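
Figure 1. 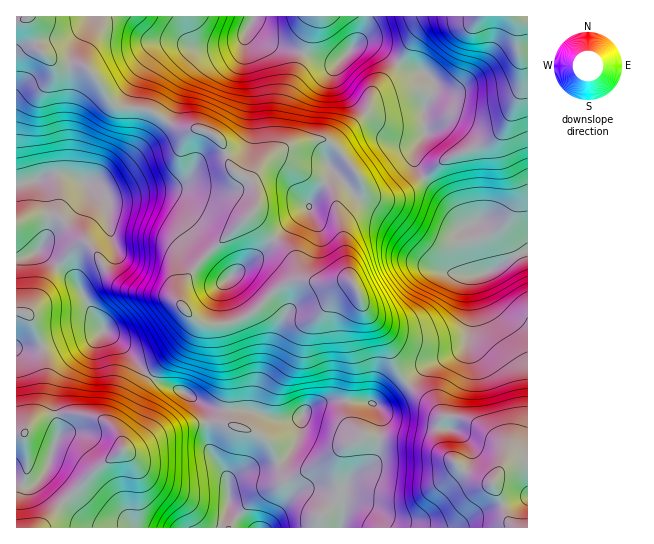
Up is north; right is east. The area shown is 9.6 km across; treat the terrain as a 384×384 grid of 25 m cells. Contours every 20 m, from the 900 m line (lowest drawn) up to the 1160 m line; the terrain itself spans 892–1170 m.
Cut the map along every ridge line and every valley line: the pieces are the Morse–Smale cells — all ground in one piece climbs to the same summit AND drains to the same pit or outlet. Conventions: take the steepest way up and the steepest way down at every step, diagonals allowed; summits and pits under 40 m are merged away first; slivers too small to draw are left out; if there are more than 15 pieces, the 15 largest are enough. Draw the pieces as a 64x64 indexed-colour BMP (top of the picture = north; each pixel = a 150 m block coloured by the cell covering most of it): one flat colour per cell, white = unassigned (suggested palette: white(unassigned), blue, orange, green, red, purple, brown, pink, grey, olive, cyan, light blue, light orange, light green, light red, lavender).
<image width="64" height="64" href="data:image/bmp;base64,Qk12CAAAAAAAAHYAAAAoAAAAQAAAAEAAAAABAAQAAAAAAAAIAAATCwAAEwsAABAAAAAAAAAA////ALR3HwAOf/8ALKAsACgn1gC9Z5QAS1aMAMJ34wB/f38AIr28AM++FwDox64AeLv/AIrfmACWmP8A1bDFALu1VVVVVVVVVVVVVVUzMzMzMzMzN3d3d3d3d3d3d3fMu7tVVVVVVVVVVVVVVTMzMzMzMzM3d3d3d3d3d3d3fMy7u7VVVVVVVVVVVVVVMzMzMzMzMzd3d3d3d3d3d3d8zLu7u1VVVVVVVVVVVVVTMzMzMzMzN3d3d3d3d3d3d3zMu7u7tVVVVVVVVVVVVVMzMzMzMzM3d3d3d3d3d3d3zMy7u7u7VVVVVVVVVVVVMzMzMzMzMzd3d3d3d3d3d3fMzLu7u7u1VVVVVVVVVVUzMzMzMzMzM3d3d3d3d3d8zMzMu7u7u7tVVVVVVVVVVTMzMzMzMzMzM3d3d3d3d8zMzMy7u7u7u7tVVVVVVVVTMzMzMzMzMzMzN3d3d3d8zMzIiLu7u7u7u7VVVVVVVTMzMzMzMzMzMzM3d3d3d8zMzMiIu7u7u7u7tVVVVVVVMzMzMzMzMzMzMzd3d3d8zMzMyIi7u7u7u7u1VVVVVVUzMzMzMzMzMzMzN3d3d3zMzMyIiNu7u7u7u5VVVVVVVTMzMzMzMzMzMzMzd3d3fMzMiIiI3bu7u7u5lVVVVVVVMzMzMzMzMzMzMzN3d3d8zIiIiIjd2ZmZmZmZVVVVVVUzMzMzMzMzMzMzN3d3d3iIiIiIiN3ZmZmZmZmVVVVVUzMzMzMzMzMzMzM3d3d3iIiIiIiI3dmZmZmZmZVVVVUzMzMzMzMzMzMzMzM3d3iIiIiIiIjd3ZmZmZmZmVVVMzMzMzMzMzMzMzMzMzN4iIiIiIiIiN3dmZmZmZmZkzMzMzMzMzMzMzMzMzMzMziIiIiIiIiI3d2ZmZmZmZkjMzMzMzMzMzMzMzMzMzMzRIiIiIiIiIjd3ZmZmZmZkiIzMzMzMzMzMzMzMzMzMzRERIiIiIiIiN3ZmZmZmZkiIiMzMzMzMzMzMzMzMzMzNERERIiIiIiI3dmZmZmZmSIiIjMzMzMzMzMzMzMzMzM0RERERIiIiIjd2ZmZmZkiIiIiIzMzMzMzMzMzMzMzM0REREREiIiIiN3ZmZmZkiIiIiIiMzMzMzMzMzMzMzMzRERERERIiIiI3ZmZmZmSIiIiIiIzETMzMzMzMzMzMzREREREREiIiIjdmZmZmSIiIiIiIhERERMzMzMzMzMzRERERERESIiIiJmZmZmSIiIiIiIhERERETMzMzMzMzNERERERERIiIiImZmZmZIiIiIiIhEREREREzMzMzMzNEREREREREiIiIiZmZmZIiIiIiIiIRERERERMzMzMzM0RERERERESIiIiJmZmZkiIiIiIiIhERERERERMzMzM0RERERERERIiIiImZmZkiIiIiIiIiIRERERERERERERREREREREREiIiIiZmZkiIiIiIiIiIhERERERERERERRERERERERESqqIiJmZIiIiIiIiIiIiIRERERERERERFERERERERERKqqqIIiIiIiIiIiIiIiIiEREREREREREURERERERERKqqqqgiIiIiIiIiIiIiIiIhERERERERERREREREREREqqqqqiIiIiIiIiIiIiIiIiIRERERERERFERERERERESqqqqqIiIiIiIiIiIiIiIiIiEREREREREURERERERERKqqqqoiIiIiIiIiIiIiIiIiIhEREREREURERERERERKqqqqqiIiIiIiIiIiIiIiIiIiIhERERERREREREREREqqqqqqIiIiIiIiIiIiIiIiIiIiERERERFEREREREREqqqqqqoiIiIiIiIiIiIiIiIiIiIREREREUREQRREREqqqqqqqiIiIiIiIiIiIiIiIiIiIhERERERFEQRERREqqqqqqqqIiIiIiIiIiIiIiIiIiIhERERERERQRERERqqqqqqqqoiIiIiIiIiIiIiIiIiIRERERERERERERERZqqqqqqqqiIiIiIiIiIiIiIiIiIhERERERERERERERFmaqqqqqqqIiIiIiIiIiIiIiIiIhEREREREREREREREWZmaqqqqqoiIiIiIiIiIiIiIiIiERERERERERERERERZmZmaqqqqiIiIiIiIiIiIiIiIiEREREREREREREREREWZmZmaqqqIiIiIiIiIiIiIiIiERERERERERERERERERZmZmZmaqoiIiIiIiIiIiIiERERERERERERERERERERFmZmZmZqqiIiIiIiIiIiIhEREREREREREREREREREREWZmZmZmaqIiIiIiIiIhERERERERERERERERERERERERZmZmZmZqoiIiIiIiIREREREREREREREREREREREREREWZmZmZmaiIiIiIiIRERERERERERERERERERERERERERZmZmZmZqIiIiIiIRERERERERERERERERERERERERERFmZmZmZmoiIiIiIhEREREREREREREREREREREREREREWZmZmZmaiIiIiIhERERERERERERERERERERERERERZmZmZmZmZqIiIhEREREREREREREREREREREREREREWZmZmZmZmZmoiIREREREREREREREREREREREREREREWZmZmZmZmZmaiIhERERERERERERERERERERERERERFmZmZmZmZmZmZqIhERERERERERERERERERERERERERFmZmZmZmZmZmZmoiERERERERERERERERERERERERERERZmZmZmZmZmZmaiIRERERERERERERERERERERERERERFmZmZmZmZmZmag"/>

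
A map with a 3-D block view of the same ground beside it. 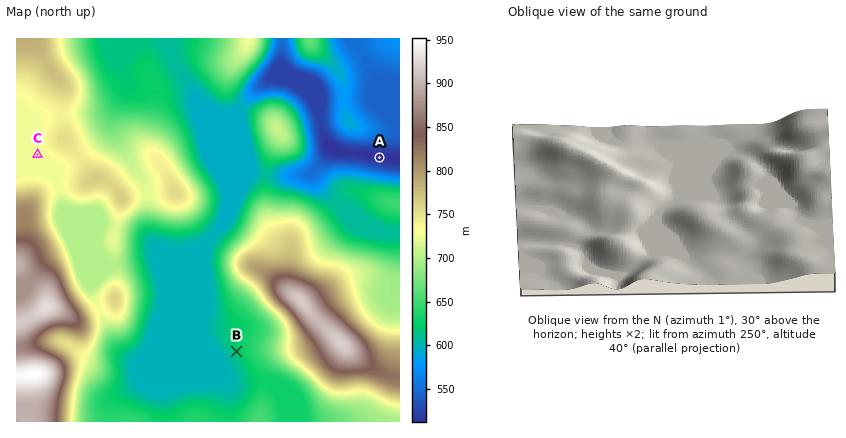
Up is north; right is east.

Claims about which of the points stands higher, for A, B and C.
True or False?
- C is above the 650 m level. True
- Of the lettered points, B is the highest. False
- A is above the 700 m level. False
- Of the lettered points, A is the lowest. True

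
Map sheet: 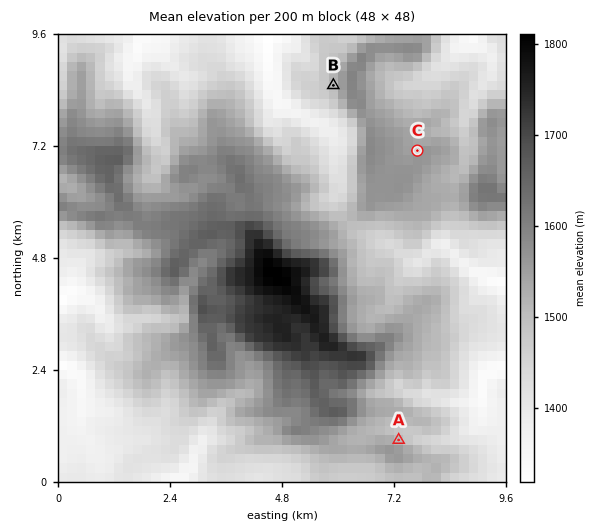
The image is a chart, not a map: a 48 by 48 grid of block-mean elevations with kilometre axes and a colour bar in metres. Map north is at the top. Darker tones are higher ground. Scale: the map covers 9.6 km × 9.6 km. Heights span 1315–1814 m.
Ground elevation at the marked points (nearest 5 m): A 1505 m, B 1505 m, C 1555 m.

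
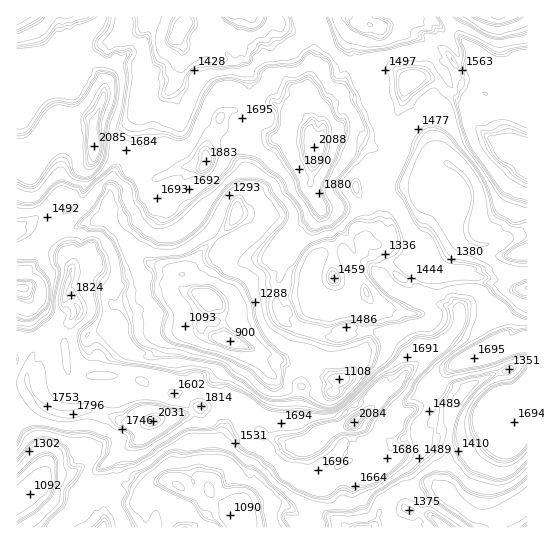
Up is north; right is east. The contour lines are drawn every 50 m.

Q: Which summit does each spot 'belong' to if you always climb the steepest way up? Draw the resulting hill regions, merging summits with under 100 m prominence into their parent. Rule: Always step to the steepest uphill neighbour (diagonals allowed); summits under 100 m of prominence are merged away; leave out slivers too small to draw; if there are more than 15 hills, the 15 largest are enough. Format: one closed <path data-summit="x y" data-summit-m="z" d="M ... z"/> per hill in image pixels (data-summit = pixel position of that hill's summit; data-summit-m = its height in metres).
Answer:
<path data-summit="314 147" data-summit-m="2088" d="M366 16l-125 1-4 22 6 10 4 21 2 4 0 15-2 6 1 43-4 11 1 42-8 12 0 10-4 8-33 32-5 10-12 11 8 17 20 7-15 16 0 19 6 4 24 2 32 12 5 6 0 9 14 16 5 5 17 6 34 0 4-12 9-4 6-6 5-8 3-10 8-11-3-24 4-17 12-1 18-23 34 10 40-6 20 2 16 6 18 0-9-14-12 0-9-11-9-5-3-14-11-2-7-8-2-9 7-20 0-16-5-11-12-11-21-12-6-11-17-13-12 3-20-12-2-8-10-13-4-24-14-28 0-7 9-19 8 5 14 0-5-8z"/><path data-summit="354 422" data-summit-m="2084" d="M401 277l-20 23-12 1-4 17 3 24-8 11-4 13-10 11-9 4-4 12-34 0-17-6-19-21 0-9-5-6-17-7-4 1 0 12-4 8-14 13-2 17 10 11 0 20-10 17 0 19-8 23 2 9 16 13 3 8 7-8 14-2 11-4 17 2 11 5 13-4 24 11 19 13 24 0 7-7 6-16 15-13 32-9 14 7 9-84 8-9-12-9-18-1-2-8 8-13 10-10 23-16 9-11 12-5 24-19 8-15-14-1-16-6-20-2-40 6-16-6-8 0z"/><path data-summit="94 149" data-summit-m="2086" d="M145 16l-129 1 1 211 18-9 20-23 3 0 12 13 9 3 8 9 18 0-1-7 7-20 1-17 13-23 16-12 2-7-3-14 4-12 7-9 14-5 8-9 7-17 0-10 3-6 0-7-6-7 3-6-22-6-11-6z"/><path data-summit="206 161" data-summit-m="1883" d="M241 16l-5 1 1 2-2 7-10 10-6 0-13-8-13-4-9 2-7 9 0 4 6 7-6 33-12 16-14 5-6 6-5 15 3 14-2 7-16 12-13 23-1 17-7 20 1 7 15 13 4 8 13 14 41 19 7-2 10-10 5-10 33-32 4-8 0-10 8-12-1-42 4-11-1-43 2-6 0-15-2-4-4-21-6-10z"/><path data-summit="67 283" data-summit-m="1832" d="M105 221l-16 0-18 8-8-1-6-5-20 38-17 14 1 12 4 3 7 13 21 23-6 15 6 6 2 32 2 6 9 7 13-1 11 5 31 1 8-4 44 0-5-6 0-12 3-5 0-24 7-11 18-5 0-16 15-16-20-7-8-16-5 0-41-19-13-14-4-8z"/><path data-summit="151 421" data-summit-m="2032" d="M23 288l-7 1 0 129 4 3 17 26 6 12 1 14-4 12 7-9 19 0 13 11 23-3 11 4 5-3 9 0 16 7 16-11 12 0 8 6 12-8 7-2 9 6 2 6 8-27 0-19 10-17 0-20-10-11 2-17 14-13 4-8 0-12-2-2-4 0-6 20-11 13-13 3-10 9-13 5-49 0-8 4-11 0-20-1-11-5-13 1-9-7-2-6-2-32-6-6 6-15-21-23z"/><path data-summit="527 154" data-summit-m="1892" d="M527 16l-160 1 8 4 8 8 24 4 15 6 10 10 4 14 12 16-5 8-18 12-2 6 1 16 8 18 1 15 22 14 16 18 1 20-7 24 4 9 8 5 6 1 26-8 19-3z"/><path data-summit="527 385" data-summit-m="1697" d="M527 360l-4 0-20 12-12 3-21 10-17 21-9 84 11 14 19 15 21 5 33-19z"/><path data-summit="409 82" data-summit-m="1689" d="M358 24l-9 19 0 7 14 31 22 22-1 6-7 5 2 9 20 12 12-3 14 9 8 12-1-14-8-18-1-16 2-6 18-12 5-8-12-16-4-14-15-13-35-8-16 1z"/><path data-summit="102 527" data-summit-m="1685" d="M66 476l-19 0-10 13-21 14 1 25 128-1 0-25-2-5 3-6-5 1-14-7-9 0-5 3-11-4-23 3z"/><path data-summit="475 359" data-summit-m="1695" d="M527 288l-4 2-8 15-24 19-12 5-9 11-16 11-17 15-8 13 2 8 14 0 6 2 7 7 4 0 8-11 58-26z"/><path data-summit="443 527" data-summit-m="1489" d="M431 483l-33 9-15 13-6 16-6 6 126 0 1-4-4 1-25-8-27-27z"/><path data-summit="334 278" data-summit-m="1459" d="M342 253l-20 2-9 8-1 34 5 7 26 3 11-3 13-9-3-9z"/><path data-summit="518 254" data-summit-m="1489" d="M527 235l-18 2-8 4-17 4 4 14 9 5 9 11 12 0 8 13 2-1z"/><path data-summit="527 527" data-summit-m="1284" d="M527 505l-25 15-5 7 30 1z"/>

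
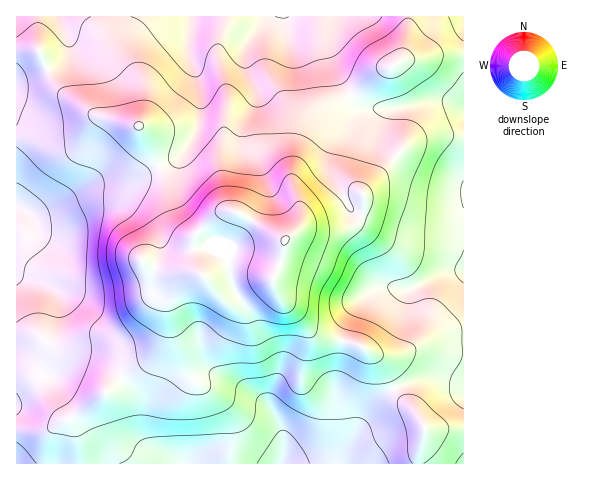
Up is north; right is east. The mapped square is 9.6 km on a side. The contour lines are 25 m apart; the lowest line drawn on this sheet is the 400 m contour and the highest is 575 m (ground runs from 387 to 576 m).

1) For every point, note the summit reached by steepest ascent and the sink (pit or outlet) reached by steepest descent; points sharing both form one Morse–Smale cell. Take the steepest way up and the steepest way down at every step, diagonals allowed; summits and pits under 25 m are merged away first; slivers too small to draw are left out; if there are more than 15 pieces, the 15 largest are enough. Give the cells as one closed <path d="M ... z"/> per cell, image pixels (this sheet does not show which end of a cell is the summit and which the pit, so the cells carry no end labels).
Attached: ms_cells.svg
<path d="M232 211l-12 2-25 23 0 21 2 10 5 7-7 0-9 4-19 24-4 35-9 17-10 10-19 10-21 20-31 24 6 27 1 18 338 1 6-37-10-17-16-17-14-30-7-6-21-13-38-8-12-10-24-26-9-19 8-19 3-21-32-21z"/><path d="M29 49l-13 0 0 414 64 1-1-19-6-27 31-24 21-20 19-10 10-10 9-17 4-35 19-24 14-6-3-5-4-19 3-13-9-4-10-13-13-42-14-32-10-18-42-10-9-4-32-25-17-34-2-3z"/><path d="M350 95l-26 20-16 22-6 11-10 26 0 12 9 24 0 12-3 6-14 13-3 21-8 19 9 19 33 34 41 10 21 13 7 6 14 30 16 17 10 17 0 8-6 19 1 10 44 0 1-356-15-7-16-1-37 8-28 0-7-2z"/><path d="M330 16l-313 0-1 32 22 2 19 37 32 25 9 4 42 10 10 18 14 32 12 40 11 15 8 3 25-21 12-2 12 5 41 24 13-12 3-6 0-12-9-24 0-12 10-26 6-11 16-22 27-20-13-20-8-19-2-28z"/><path d="M463 16l-54 0-8 44-8 6-15 6-27 24 10 10 7 2 28 0 37-8 16 1 14 6z"/><path d="M407 16l-75 0-2 2-2 10 2 28 8 19 13 20 27-23 15-6 8-6 7-33z"/>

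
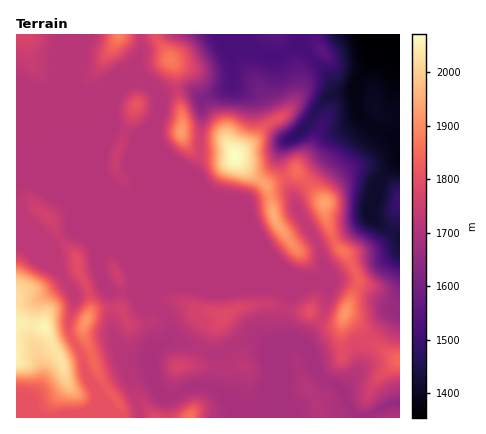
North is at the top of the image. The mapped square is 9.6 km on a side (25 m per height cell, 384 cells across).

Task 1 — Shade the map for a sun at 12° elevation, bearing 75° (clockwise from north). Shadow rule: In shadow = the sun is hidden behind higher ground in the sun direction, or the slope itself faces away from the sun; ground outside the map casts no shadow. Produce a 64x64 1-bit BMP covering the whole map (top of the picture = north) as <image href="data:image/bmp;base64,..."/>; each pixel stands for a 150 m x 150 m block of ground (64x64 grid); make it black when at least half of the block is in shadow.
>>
<image width="64" height="64" href="data:image/bmp;base64,Qk0+AgAAAAAAAD4AAAAoAAAAQAAAAEAAAAABAAEAAAAAAAACAAATCwAAEwsAAAIAAAAAAAAA////AAAAAAAAAAAAAAAAAAAAAAAAAAAAAAAAAAAAAAAMAAAAAAAAAB8AAAAAAAAAHwAAAAAAAAAPAAAAAAAAAAYAAAAAAAAAAAAAAAAAAAAAAAAAAAAYAAAAAAAAABgAAAAAAAAAGAAAIAAAAAA4AABgAAAAAHgAAOAAAAAAfAAA4AAAAAB8AABgAAAAADwAAHAAAAAAHAAAMAAAAAAeAAAwAAAAAA4AACAAAAAADgAAIAAAAAAGAABgAAAAAAcAAEAAAAAABwAAwAAAAAAPAACAAAAADh4AAIAAAAB+PgAAAAAAAPw8AAAAAAAB/DgAAAAAAAP4eAAAAAAAB/BwAAAAAAAP8PAAAAAAAA/h4AAAAAAAD+PgAAAAAAAPw+AAAAAAAA/D4AAAAAAAH8PABgAAAAA/wYAAAAAAD/+AAAAAAAB//gAAAAAAAH/4AAAAAAAAf+AAAAAAAAB/4AAAAAAAAH/gAAAAAAAB/+AAAAAAAAf34AAAAAAAB+fAAAAAAAAD48AAAAAAAAPjwAAAAAAAAeHAAAAAAABh4YAAAAAAAGDgAAAAAAAAIGAAAAAAAAAAAAAAAAAAAAAAAAAAAAAAAAAAAAAAAAABgAAAAAAAAAeAAAAAAAAAD4AAAAAAAAAPAAAAAAAABAcAAAAAAAAOBwAAAAAAAA8GAAAAAAAABwYAAAAAAA=="/>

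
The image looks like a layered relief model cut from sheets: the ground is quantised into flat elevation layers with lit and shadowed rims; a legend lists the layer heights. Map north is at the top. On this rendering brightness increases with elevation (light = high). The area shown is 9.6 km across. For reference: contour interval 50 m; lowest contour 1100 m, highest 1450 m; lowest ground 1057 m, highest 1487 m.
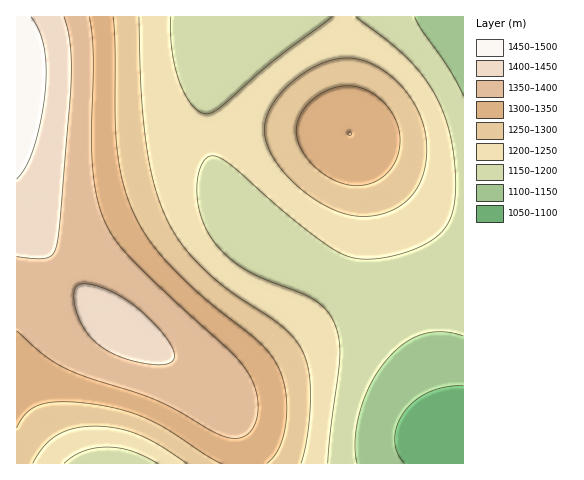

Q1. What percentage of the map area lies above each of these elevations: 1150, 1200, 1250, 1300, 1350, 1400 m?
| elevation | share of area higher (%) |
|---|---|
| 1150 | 93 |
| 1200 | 72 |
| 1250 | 51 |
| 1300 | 36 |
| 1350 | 22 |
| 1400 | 8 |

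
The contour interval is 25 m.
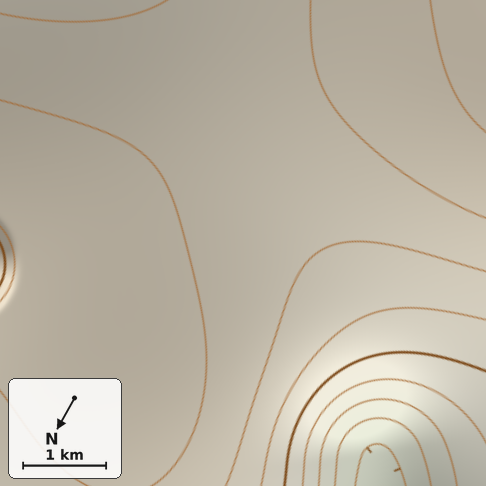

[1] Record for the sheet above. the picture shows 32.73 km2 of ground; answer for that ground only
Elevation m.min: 640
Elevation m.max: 885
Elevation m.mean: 805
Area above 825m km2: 12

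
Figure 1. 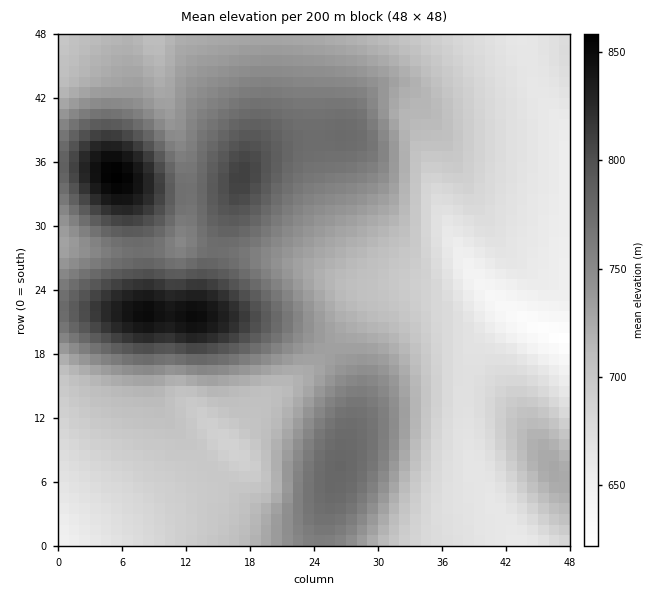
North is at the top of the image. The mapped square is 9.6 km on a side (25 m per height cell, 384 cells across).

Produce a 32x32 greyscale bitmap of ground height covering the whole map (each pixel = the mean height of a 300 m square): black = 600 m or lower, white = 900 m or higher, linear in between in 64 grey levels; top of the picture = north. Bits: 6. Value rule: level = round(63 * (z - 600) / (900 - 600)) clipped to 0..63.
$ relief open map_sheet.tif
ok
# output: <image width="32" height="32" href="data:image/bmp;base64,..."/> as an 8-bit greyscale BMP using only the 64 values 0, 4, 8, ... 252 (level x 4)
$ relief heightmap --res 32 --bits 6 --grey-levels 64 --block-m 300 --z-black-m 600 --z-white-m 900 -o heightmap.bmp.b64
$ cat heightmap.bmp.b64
<image width="32" height="32" href="data:image/bmp;base64,Qk02CAAAAAAAADYEAAAoAAAAIAAAACAAAAABAAgAAAAAAAAEAAATCwAAEwsAAAABAAAAAAAAAAAAAAEBAQACAgIAAwMDAAQEBAAFBQUABgYGAAcHBwAICAgACQkJAAoKCgALCwsADAwMAA0NDQAODg4ADw8PABAQEAAREREAEhISABMTEwAUFBQAFRUVABYWFgAXFxcAGBgYABkZGQAaGhoAGxsbABwcHAAdHR0AHh4eAB8fHwAgICAAISEhACIiIgAjIyMAJCQkACUlJQAmJiYAJycnACgoKAApKSkAKioqACsrKwAsLCwALS0tAC4uLgAvLy8AMDAwADExMQAyMjIAMzMzADQ0NAA1NTUANjY2ADc3NwA4ODgAOTk5ADo6OgA7OzsAPDw8AD09PQA+Pj4APz8/AEBAQABBQUEAQkJCAENDQwBEREQARUVFAEZGRgBHR0cASEhIAElJSQBKSkoAS0tLAExMTABNTU0ATk5OAE9PTwBQUFAAUVFRAFJSUgBTU1MAVFRUAFVVVQBWVlYAV1dXAFhYWABZWVkAWlpaAFtbWwBcXFwAXV1dAF5eXgBfX18AYGBgAGFhYQBiYmIAY2NjAGRkZABlZWUAZmZmAGdnZwBoaGgAaWlpAGpqagBra2sAbGxsAG1tbQBubm4Ab29vAHBwcABxcXEAcnJyAHNzcwB0dHQAdXV1AHZ2dgB3d3cAeHh4AHl5eQB6enoAe3t7AHx8fAB9fX0Afn5+AH9/fwCAgIAAgYGBAIKCggCDg4MAhISEAIWFhQCGhoYAh4eHAIiIiACJiYkAioqKAIuLiwCMjIwAjY2NAI6OjgCPj48AkJCQAJGRkQCSkpIAk5OTAJSUlACVlZUAlpaWAJeXlwCYmJgAmZmZAJqamgCbm5sAnJycAJ2dnQCenp4An5+fAKCgoAChoaEAoqKiAKOjowCkpKQApaWlAKampgCnp6cAqKioAKmpqQCqqqoAq6urAKysrACtra0Arq6uAK+vrwCwsLAAsbGxALKysgCzs7MAtLS0ALW1tQC2trYAt7e3ALi4uAC5ubkAurq6ALu7uwC8vLwAvb29AL6+vgC/v78AwMDAAMHBwQDCwsIAw8PDAMTExADFxcUAxsbGAMfHxwDIyMgAycnJAMrKygDLy8sAzMzMAM3NzQDOzs4Az8/PANDQ0ADR0dEA0tLSANPT0wDU1NQA1dXVANbW1gDX19cA2NjYANnZ2QDa2toA29vbANzc3ADd3d0A3t7eAN/f3wDg4OAA4eHhAOLi4gDj4+MA5OTkAOXl5QDm5uYA5+fnAOjo6ADp6ekA6urqAOvr6wDs7OwA7e3tAO7u7gDv7+8A8PDwAPHx8QDy8vIA8/PzAPT09AD19fUA9vb2APf39wD4+PgA+fn5APr6+gD7+/sA/Pz8AP39/QD+/v4A////ACwwNDhAREhMUFRYXGRwfISIhHxsXFBIQDw8ODQ0NEBIMDQ4PEBESExQVFRcZHB8iJCMhHRkVEhAPDg4NDRATFQ0ODxAREhMTFBQVFhgaHyMlJSMgGxYTEA8ODg0PEhYYDg8QERISExQUFBUVFhgeIyUlJCIdGBQRDw4ODhEVGBoPEBESEhMUFBQVFRQUGB4jJSYlIx8aFREPDg4PExcaGhAREhMTFBQVFRUTExUZHSIlJiUkIBsWEg8ODhEVGRoZERITFBQVFRUVFBMTFhgcICQlJSQhHBcSDw4PEhYZGRcSExQVFRYWFhQTFBUWGBsfIiQlJCEdFxMQDhATFhgXFBMVFRYWFxcWFBUWFhYXGR0gIyQjIR0YExAPEBMVFhQRFBYXFxgYGBYWFxgXFxcYGx4hIiIgHBgTEA8QEhMTEQ4WFxkaHBwbGhwcHBsaGRkaHB4gIB4bFxMQDxARERAODBkcHyEiIyIiJCQjIR8dHBscHR0dHBoWExAPDw8PDQsJHiIlKCosKistLCooJSIfHRwcHBsaGBUTEA8ODgwJBwYjJysuMTIxMTIxLywpJSIfHBsaGRgXFBIQDw0LCAYGBiYqLjEzNDMzNDMxLSomIh8cGhgXFhUUEhAOCwgHBwgIJSktLzEyMTEyMS4rKCQgHRoYFxYWFRMSEAwJCAkKCwsiJigrLC0sKywsKickIR4bGRgXFhUUExIOCwkKCwwMCx8hIyUnJyYlJicmJCEfHRsZGBcXFhUTEQ0KCwwNDQwLHB4hIyQkIyEiJCQjIR8eHBsaGRgXFRQQDAsNDg4NDAsdICQmJyckISIlJiUjIR8eHBsaGRgXFBANDQ8PDg0MDB8kKSwtKygjIyYoKCYjIR8eHRwbGRgUDw4PEA8ODQwMIykvMjIvKiUkJyoqKCUiISAfHh0bGRQQEBEREA4NDQwmLTM1NTErJSQnKywqJyQiIiEgHx0ZFBESExEQDw4NDCgvNDY0MCokJCcqLCsoJSQjIyIhHxoVExQTEhAPDg0MKC4yMzEtJyIjJikrKigmJSQkJCMgGhYVFRQSEA8ODQwlKi0uLCgiHyIkJykpJyYlJSUlJB8aFxcWFBIQDw4NDCAlJyclIh4eISMlJicmJSQkJSQiHhkYGBYUEhAPDg0MHB8gISAeHB0gISIkJCQjIyMjIyEcGRgYFhQSEA8ODQ0YGhwcHBwaHB4fICEiIiEhISEhIB0aGRcVExEQDw0NDhcYGhobGhkbHR4eHyAgHx8fHx4dHBoYFhQSEQ8ODQ4PFhgZGhoZGBscHB0dHR4dHR0cHBsaGBYVExIQDw4NDhAWFxgZGRcYGhobGxscHBsbGxoZGRgWFRQSERAODQ0OEA="/>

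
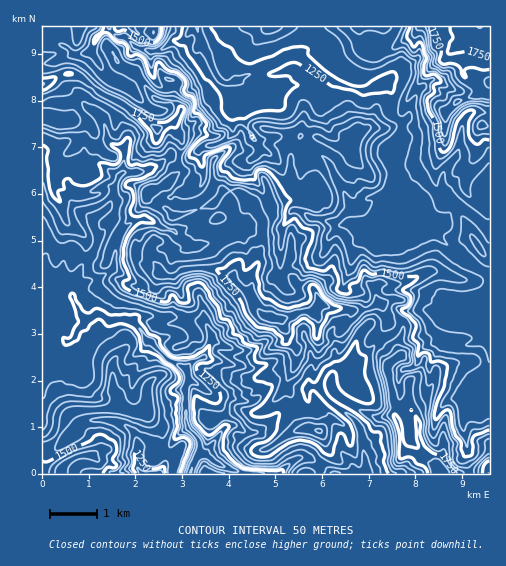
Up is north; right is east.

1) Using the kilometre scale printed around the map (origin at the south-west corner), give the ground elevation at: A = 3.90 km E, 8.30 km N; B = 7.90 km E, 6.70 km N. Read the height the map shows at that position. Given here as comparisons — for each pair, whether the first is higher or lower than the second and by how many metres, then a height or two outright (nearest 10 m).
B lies higher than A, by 100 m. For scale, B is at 1310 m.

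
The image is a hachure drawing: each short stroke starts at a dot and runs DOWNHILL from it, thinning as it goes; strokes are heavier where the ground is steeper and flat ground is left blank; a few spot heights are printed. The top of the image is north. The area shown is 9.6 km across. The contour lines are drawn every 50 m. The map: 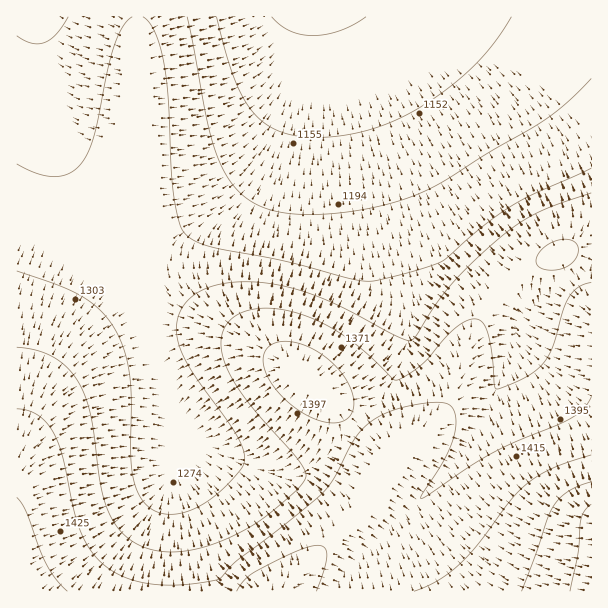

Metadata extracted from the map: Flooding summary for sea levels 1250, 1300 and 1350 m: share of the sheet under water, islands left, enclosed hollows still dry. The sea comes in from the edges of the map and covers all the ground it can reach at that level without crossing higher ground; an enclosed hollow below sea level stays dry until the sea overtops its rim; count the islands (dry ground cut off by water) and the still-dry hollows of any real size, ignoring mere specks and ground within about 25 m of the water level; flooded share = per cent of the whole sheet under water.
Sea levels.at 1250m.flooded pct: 33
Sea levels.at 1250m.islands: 0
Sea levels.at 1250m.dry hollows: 0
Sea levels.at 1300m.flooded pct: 51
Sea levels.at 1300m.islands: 0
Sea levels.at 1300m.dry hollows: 0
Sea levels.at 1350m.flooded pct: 66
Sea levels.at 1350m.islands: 0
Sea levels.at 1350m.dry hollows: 0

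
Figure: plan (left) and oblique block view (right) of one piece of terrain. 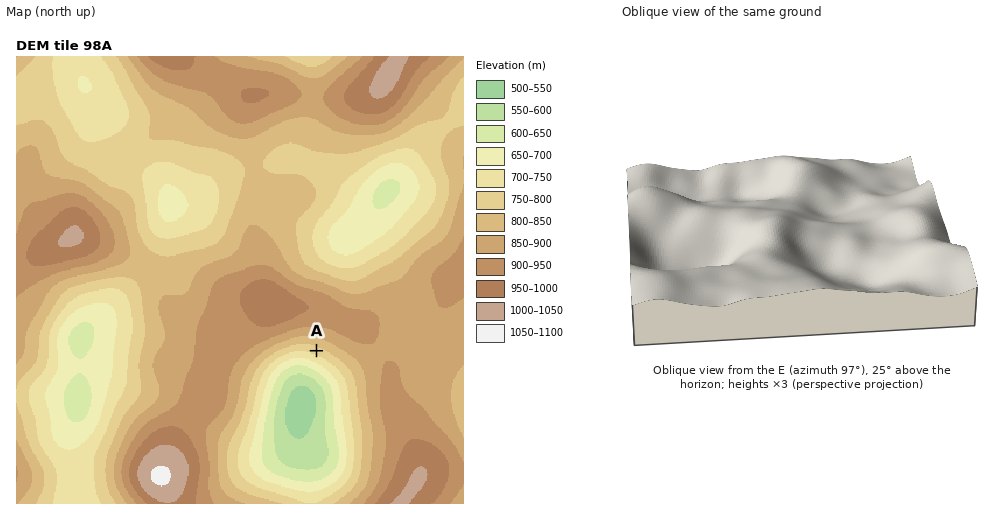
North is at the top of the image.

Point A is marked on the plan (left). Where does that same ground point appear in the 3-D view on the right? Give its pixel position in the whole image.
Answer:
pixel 742 256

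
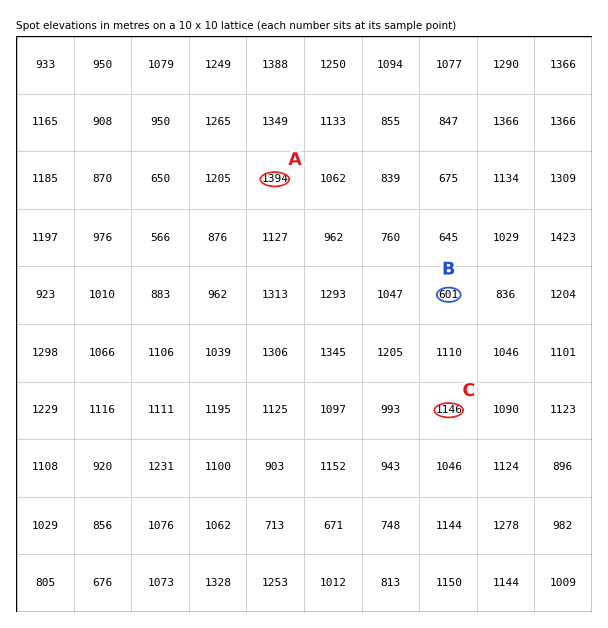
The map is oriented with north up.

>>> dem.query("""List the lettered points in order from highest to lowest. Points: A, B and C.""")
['A', 'C', 'B']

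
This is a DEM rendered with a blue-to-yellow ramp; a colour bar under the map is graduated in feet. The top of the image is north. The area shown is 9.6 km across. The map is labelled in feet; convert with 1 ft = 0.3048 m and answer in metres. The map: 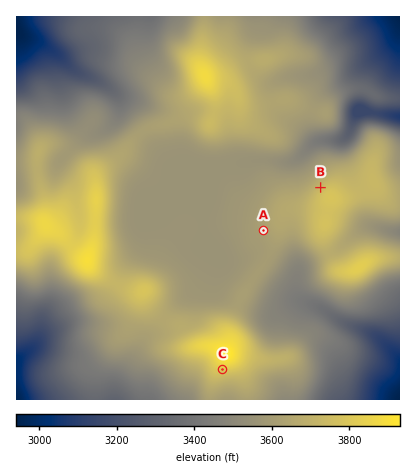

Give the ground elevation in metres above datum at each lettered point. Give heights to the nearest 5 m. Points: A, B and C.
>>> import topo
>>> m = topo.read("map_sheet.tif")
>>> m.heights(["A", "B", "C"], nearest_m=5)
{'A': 1100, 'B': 1135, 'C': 1160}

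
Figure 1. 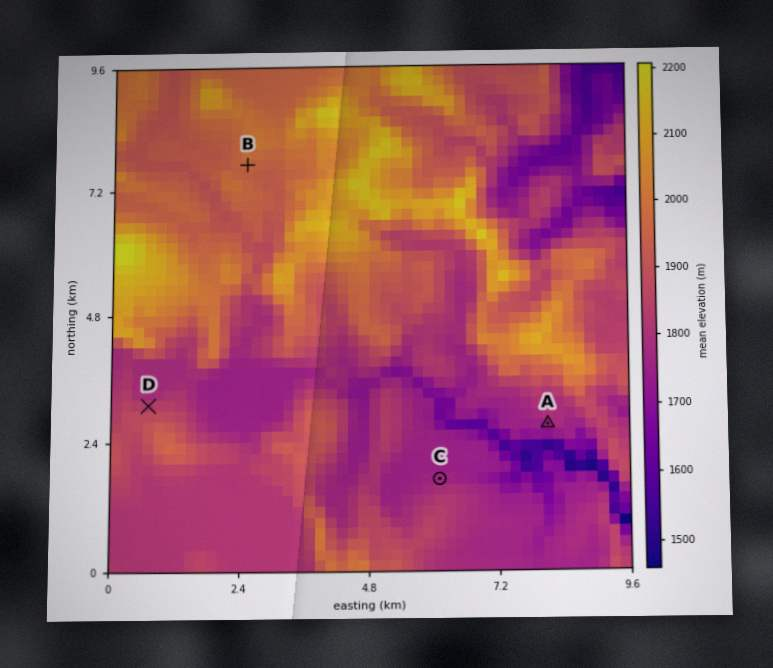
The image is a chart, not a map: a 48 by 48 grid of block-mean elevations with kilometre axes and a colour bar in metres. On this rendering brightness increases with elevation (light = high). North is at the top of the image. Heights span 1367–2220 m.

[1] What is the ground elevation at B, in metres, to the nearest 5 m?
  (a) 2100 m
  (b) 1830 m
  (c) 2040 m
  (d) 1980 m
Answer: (d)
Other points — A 1765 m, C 1760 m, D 1825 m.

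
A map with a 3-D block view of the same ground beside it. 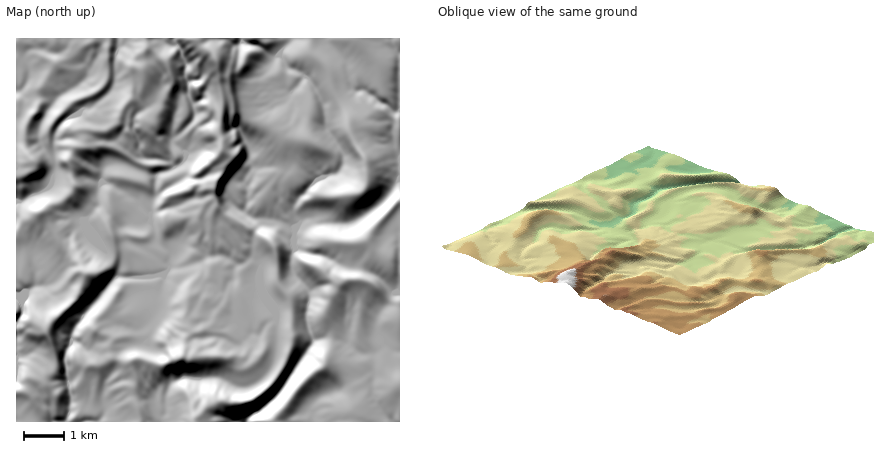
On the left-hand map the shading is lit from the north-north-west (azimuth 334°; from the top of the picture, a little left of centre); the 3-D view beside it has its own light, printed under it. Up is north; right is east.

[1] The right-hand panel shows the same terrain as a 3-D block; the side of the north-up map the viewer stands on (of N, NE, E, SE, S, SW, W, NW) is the NW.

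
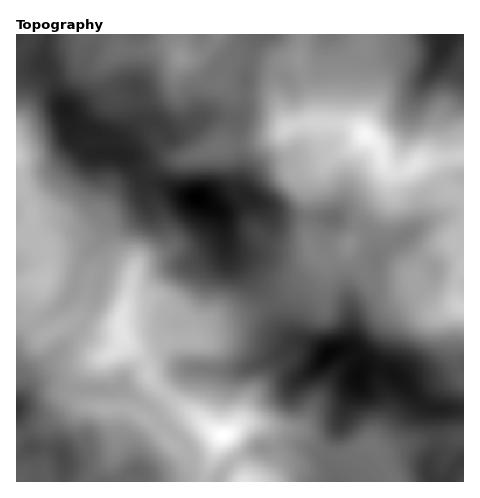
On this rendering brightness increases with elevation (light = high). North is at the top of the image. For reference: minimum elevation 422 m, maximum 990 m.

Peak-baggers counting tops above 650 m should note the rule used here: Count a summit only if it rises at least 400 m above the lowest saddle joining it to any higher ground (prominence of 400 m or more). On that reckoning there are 1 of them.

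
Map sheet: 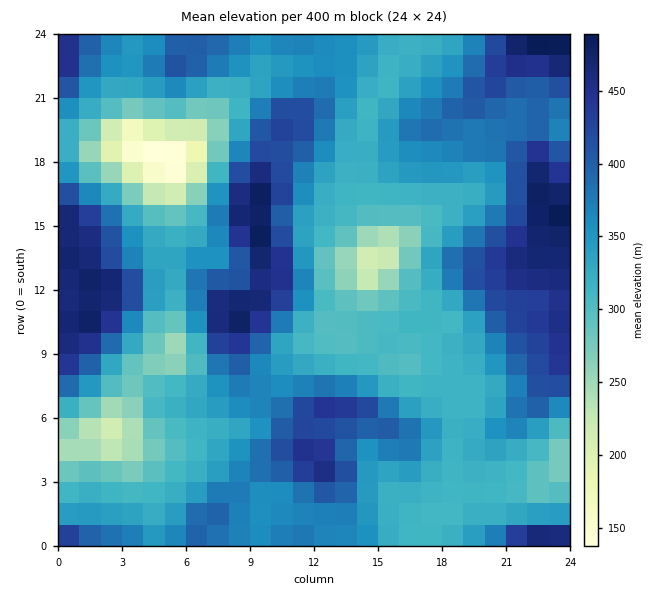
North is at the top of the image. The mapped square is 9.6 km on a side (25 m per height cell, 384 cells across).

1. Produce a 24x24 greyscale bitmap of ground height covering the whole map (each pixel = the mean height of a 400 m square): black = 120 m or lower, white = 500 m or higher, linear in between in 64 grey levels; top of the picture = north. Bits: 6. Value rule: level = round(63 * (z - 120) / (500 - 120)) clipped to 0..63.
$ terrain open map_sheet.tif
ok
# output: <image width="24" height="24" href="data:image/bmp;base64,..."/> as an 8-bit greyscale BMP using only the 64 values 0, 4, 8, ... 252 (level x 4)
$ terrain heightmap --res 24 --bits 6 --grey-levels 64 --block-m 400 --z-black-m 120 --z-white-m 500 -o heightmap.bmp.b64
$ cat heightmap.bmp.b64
<image width="24" height="24" href="data:image/bmp;base64,Qk12BgAAAAAAADYEAAAoAAAAGAAAABgAAAABAAgAAAAAAEACAAATCwAAEwsAAAABAAAAAAAAAAAAAAEBAQACAgIAAwMDAAQEBAAFBQUABgYGAAcHBwAICAgACQkJAAoKCgALCwsADAwMAA0NDQAODg4ADw8PABAQEAAREREAEhISABMTEwAUFBQAFRUVABYWFgAXFxcAGBgYABkZGQAaGhoAGxsbABwcHAAdHR0AHh4eAB8fHwAgICAAISEhACIiIgAjIyMAJCQkACUlJQAmJiYAJycnACgoKAApKSkAKioqACsrKwAsLCwALS0tAC4uLgAvLy8AMDAwADExMQAyMjIAMzMzADQ0NAA1NTUANjY2ADc3NwA4ODgAOTk5ADo6OgA7OzsAPDw8AD09PQA+Pj4APz8/AEBAQABBQUEAQkJCAENDQwBEREQARUVFAEZGRgBHR0cASEhIAElJSQBKSkoAS0tLAExMTABNTU0ATk5OAE9PTwBQUFAAUVFRAFJSUgBTU1MAVFRUAFVVVQBWVlYAV1dXAFhYWABZWVkAWlpaAFtbWwBcXFwAXV1dAF5eXgBfX18AYGBgAGFhYQBiYmIAY2NjAGRkZABlZWUAZmZmAGdnZwBoaGgAaWlpAGpqagBra2sAbGxsAG1tbQBubm4Ab29vAHBwcABxcXEAcnJyAHNzcwB0dHQAdXV1AHZ2dgB3d3cAeHh4AHl5eQB6enoAe3t7AHx8fAB9fX0Afn5+AH9/fwCAgIAAgYGBAIKCggCDg4MAhISEAIWFhQCGhoYAh4eHAIiIiACJiYkAioqKAIuLiwCMjIwAjY2NAI6OjgCPj48AkJCQAJGRkQCSkpIAk5OTAJSUlACVlZUAlpaWAJeXlwCYmJgAmZmZAJqamgCbm5sAnJycAJ2dnQCenp4An5+fAKCgoAChoaEAoqKiAKOjowCkpKQApaWlAKampgCnp6cAqKioAKmpqQCqqqoAq6urAKysrACtra0Arq6uAK+vrwCwsLAAsbGxALKysgCzs7MAtLS0ALW1tQC2trYAt7e3ALi4uAC5ubkAurq6ALu7uwC8vLwAvb29AL6+vgC/v78AwMDAAMHBwQDCwsIAw8PDAMTExADFxcUAxsbGAMfHxwDIyMgAycnJAMrKygDLy8sAzMzMAM3NzQDOzs4Az8/PANDQ0ADR0dEA0tLSANPT0wDU1NQA1dXVANbW1gDX19cA2NjYANnZ2QDa2toA29vbANzc3ADd3d0A3t7eAN/f3wDg4OAA4eHhAOLi4gDj4+MA5OTkAOXl5QDm5uYA5+fnAOjo6ADp6ekA6urqAOvr6wDs7OwA7e3tAO7u7gDv7+8A8PDwAPHx8QDy8vIA8/PzAPT09AD19fUA9vb2APf39wD4+PgA+fn5APr6+gD7+/sA/Pz8AP39/QD+/v4A////AMy4sKiYpLiwpKCorKSknIiAgISUqNDk4JSUkJCIlLC4qJygpKiomISAgICEhIyUlICEgHyAhJSoqKCgrMC4lISEgICAgHxweGx0bGR0gISUpLC40ODEmJCUhICEhIBwaFRUSFBoeICMnLDE2Ni0nKiskISIkIh8aGBMPFBwfISIjJy8zMjAuLywmISInKSUfIRwVGB8hIyUoKSwyNjUyKyQiISEkKy4oLSYeGx4gIicqKSgpKyomISAgISEiKjExNS4jHBkYHisuKCUjISAgHh4gISImLTI1ODYtIhsWIDQ1LiMfHh4fHx8gISMpMDM2Ojs2KB4cJzk7NiohHh4eHyAgICQuMzU3OTo5MSQhKjg6OTQnHxwbHR8gIysyNDQ3OTs6MSUiKy8wODYpHRcRFh4iKjE0Nzg4OjkyKSMjJycwOjYmHBYPERojLDE1ODo6OTgwJyIhIik2PDIkIBwWFBgfJSsxNjo7OTQsIh0cHyo6Oy8kISAeHh4fISQrMjs9MSkiGREPGCc4PDMoIiAgICEhISElMTw6Jh0WDQYEDiAxODIpJCEhJCYmJiUnMTo2IRYMBQMDChopMjEuKCIiJSgoKSsrMDYwIRsPCA0QEBgjMDMyKyIhJSssLCsrLC4pJyIeGhweGhsgKjExLCUgIykrLi8tLC4rMCYjIyUoJCEhJCgqKiciICQnKjAzLy4xNywnJioxLionJCYnKCckISIkJyw0Nzc5Ny4pJiguLy0qJikpKCglIiEhIykyOz09A=="/>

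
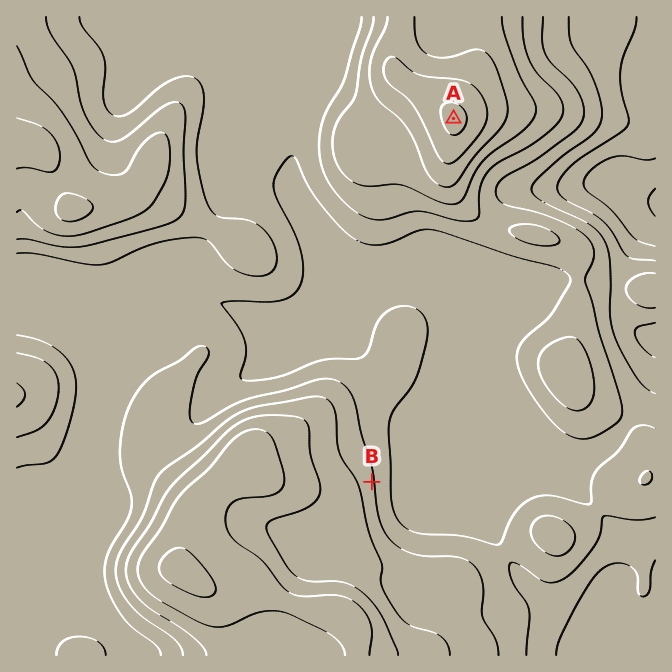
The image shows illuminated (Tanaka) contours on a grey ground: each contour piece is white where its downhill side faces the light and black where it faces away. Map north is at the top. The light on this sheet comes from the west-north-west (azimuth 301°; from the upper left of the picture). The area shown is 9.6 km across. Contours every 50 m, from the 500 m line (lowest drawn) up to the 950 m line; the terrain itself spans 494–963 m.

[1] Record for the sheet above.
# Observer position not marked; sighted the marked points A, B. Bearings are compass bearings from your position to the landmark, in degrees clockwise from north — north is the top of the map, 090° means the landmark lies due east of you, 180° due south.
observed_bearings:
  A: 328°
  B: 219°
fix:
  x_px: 546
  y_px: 267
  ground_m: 700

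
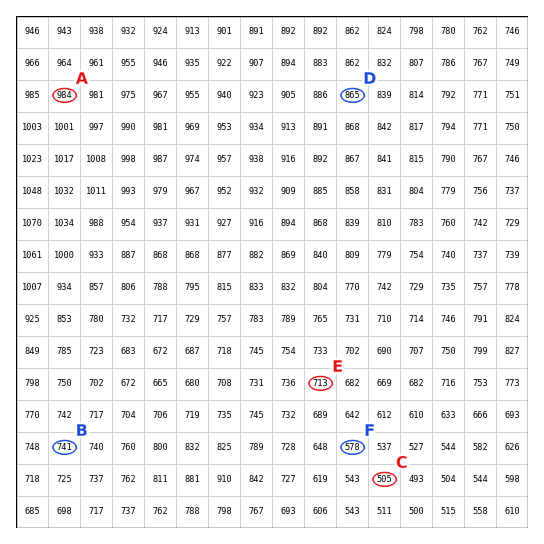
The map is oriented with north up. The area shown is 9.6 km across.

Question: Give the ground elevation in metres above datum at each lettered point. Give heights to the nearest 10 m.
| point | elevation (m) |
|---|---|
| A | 980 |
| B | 740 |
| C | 510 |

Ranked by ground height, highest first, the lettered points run D E F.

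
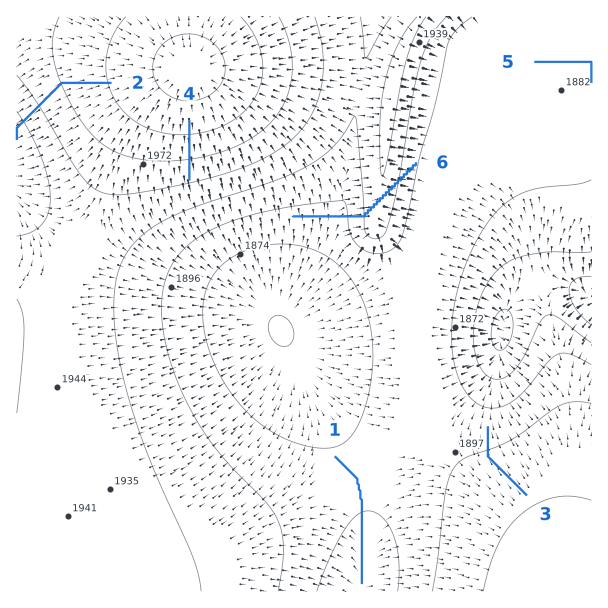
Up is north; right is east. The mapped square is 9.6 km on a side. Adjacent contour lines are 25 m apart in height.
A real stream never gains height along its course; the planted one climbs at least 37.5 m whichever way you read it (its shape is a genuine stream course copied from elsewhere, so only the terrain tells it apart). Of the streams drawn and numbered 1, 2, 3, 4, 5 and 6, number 6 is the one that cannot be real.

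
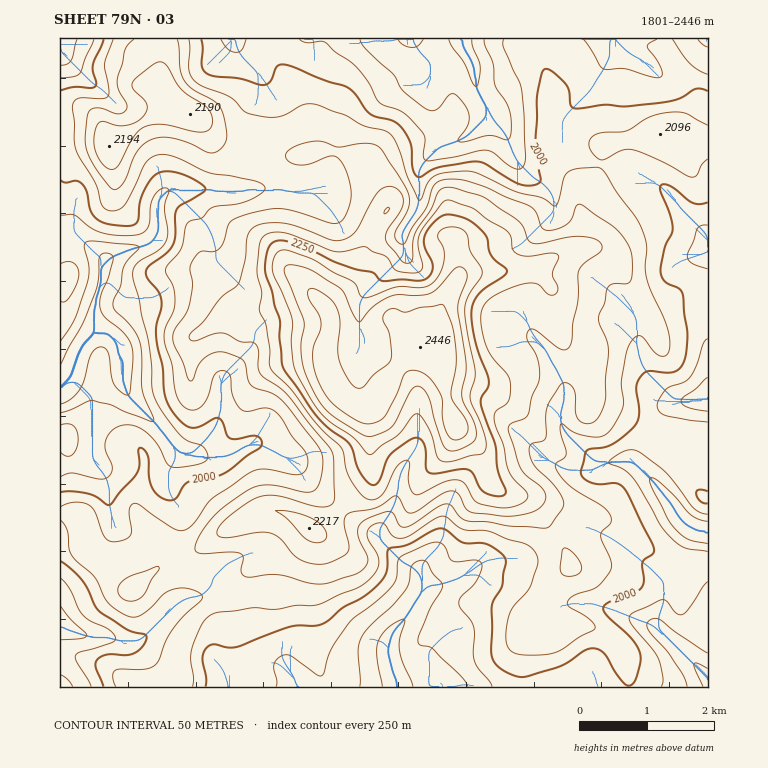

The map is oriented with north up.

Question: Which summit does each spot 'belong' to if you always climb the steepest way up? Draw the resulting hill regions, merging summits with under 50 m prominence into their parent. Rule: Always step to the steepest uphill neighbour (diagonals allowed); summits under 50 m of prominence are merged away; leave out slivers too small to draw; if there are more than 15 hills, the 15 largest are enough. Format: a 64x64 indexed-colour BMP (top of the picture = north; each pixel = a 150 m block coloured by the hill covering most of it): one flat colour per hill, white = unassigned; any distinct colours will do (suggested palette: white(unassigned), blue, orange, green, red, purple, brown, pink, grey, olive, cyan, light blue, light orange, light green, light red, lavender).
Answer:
<image width="64" height="64" href="data:image/bmp;base64,Qk12CAAAAAAAAHYAAAAoAAAAQAAAAEAAAAABAAQAAAAAAAAIAAATCwAAEwsAABAAAAAAAAAA////ALR3HwAOf/8ALKAsACgn1gC9Z5QAS1aMAMJ34wB/f38AIr28AM++FwDox64AeLv/AIrfmACWmP8A1bDFABEREREREREREiIiIiIiIiIhEREREREREREREREREREREREREREREREiIiIiIiIiIiERERERERERERERERERERERERERERERESIiIiIiIiIiIRERERERERERERERERERERERERERERESIiIiIiIiIiIREREREREREREREREREREREREREREREREiIiIiIiIiIiERERERERERERERERERERERERERERERESIiIiIiIiIiIRERERERERERERERERERERERERERERESIiIiIiIiIiIiERERERERERERERERERERERERERERERIiIiIiIiIiIiIhERERERERERERERERERERERERERERIiIiIiIiIiIiIiERERERERERERERERERERERERERESIiIiIiIiIiIiIiIhERERERERERERERERERERERERERIiIiIiIiIiIiIiIiEREREREREREREREREREREREREREiIiIiIiIiIiIiIiERERERERERERERERERERERERERESIiIiIiIiIiIiIiERERERERERERERERERERERERERESIiIiIiIiIiIiIiERERERERERERERERERERERERERERIiIiIiIiIiIiIiERERERERERERERERERERERERERERESIiIiIiIiIiIhERERERERERERERERERERERERERERERIiIiIiIiIiIhEREREREREREREREREREREREREREREREiIiIiIiIiIhEREREREREREREREREREREREREREREREiIiIiIiIiIRERERERERERERERERERERERERERERERESIiIiIiIiIRERERERERERERERERERERERERERERERERIiIiIiIiIREREREREREREREREREREREREREREREREREiIiIiIiIhERERERERERERERERERERERERERERERERESIiIiIiIhEREREREREREREREREREREREREREREREREREREREiIRERERERERERERERERERERERERERERERERERERERERERERERERERERERERERERERERERERERERERERERERERERERERERERERERERERERERERERERERERERERERERERERERERERERERERERERERERERERERERERERERERERERERERERERERERERERERERERERERERERERERERERERERERERERERERERERERERERERERERERERERERERERERERERERERERERERERERERERERERERERERERERERERERERERERERERERERERERERERERERERERERERERERERERERERERERERERERERERERERERERERERERERERERERERERERERERERERERERERERERERERERERERERERERERERERERERERERERERERERERERERERERERERERERERERERERERERERERERERERERERERERERERERERERERERERERERERERERERERERERERERERERERERERERERERERERERERERERERERERERERERERERERERERERERERERERERERERERERERERERERERERERERERERERERERERERERERERERERERERERERERERERERERERERERERERERERERERERERERERERERERERERERERERERERERERERERERERERERERERERERERERERERERERERERERERERERERERERERERERERERERERERERERERERERERERERERERERERERERERERERMRERERERERERERERERERERERERERERERERERERERERMzMxERERERERERERERERERERERERERERERERERERETMzMzMRERERERERERERERERERERERERERERERERERETMzMzMzERERERERERERERERERERERERERERERERERERMzMzMzMREREREREREREREREREREREREREREREREREREzMzMzMxERERERERERERERERERERERERERERERERERETMzMzMzERERERERERERERERERERERERERERERERERERMzMzMzMzMzMxEREREREREREREREREREREREREREREREzMzMzMzMzMzMRERERERERERERERERERERERERERERETMzMzMzMzMzMxERERERERERERERERERERERERERERERMzMzMzMzMzMzEREREREREREREREREREREREREREREREzMzMzMzMzMzMRERERERERERERERERERERERERERERETMzMzMzMzMzMzERERERERERERERERERERERERERERERMzMzMzMzMzMzMREREREREREREREREREREREREREREREzMzMzMzMzMzMxERERERERERERERERERERERERERERETMzMzMzMzMzMzERERERERERERERERERERERERERERERMzMzMzMzMzMzMxEREREREREREREREREREREREREREREzMzMzMzMzMzMzERERERERERERERERERERERERERERETMzMzMzMzMzMzMRERERERERERERERERERERERERERERMzMzMzMzMzMzMREREREREREREREREREREREREREREREzMzMzMzMzMzMRERERERERERERERERERERERERERERETMzMzMzMzMzMRERERERERERERERERERERERERERERER"/>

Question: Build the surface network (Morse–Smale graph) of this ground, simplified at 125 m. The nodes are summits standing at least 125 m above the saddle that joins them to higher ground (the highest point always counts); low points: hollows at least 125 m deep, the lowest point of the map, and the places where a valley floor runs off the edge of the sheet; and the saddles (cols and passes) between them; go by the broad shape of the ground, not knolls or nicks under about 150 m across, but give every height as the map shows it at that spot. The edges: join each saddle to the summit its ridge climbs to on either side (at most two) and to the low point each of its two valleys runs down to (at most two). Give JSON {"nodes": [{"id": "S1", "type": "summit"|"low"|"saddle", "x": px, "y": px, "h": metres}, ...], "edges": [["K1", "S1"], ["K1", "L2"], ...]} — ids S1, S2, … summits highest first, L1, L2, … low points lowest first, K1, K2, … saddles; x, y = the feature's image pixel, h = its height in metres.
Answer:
{"nodes": [
{"id": "S1", "type": "summit", "x": 420, "y": 347, "h": 2446},
{"id": "L1", "type": "low", "x": 60, "y": 387, "h": 1801},
{"id": "L2", "type": "low", "x": 397, "y": 687, "h": 1817},
{"id": "L3", "type": "low", "x": 461, "y": 39, "h": 1828},
{"id": "L4", "type": "low", "x": 708, "y": 681, "h": 1835},
{"id": "L5", "type": "low", "x": 60, "y": 626, "h": 1860},
{"id": "L6", "type": "low", "x": 60, "y": 39, "h": 1867},
{"id": "K1", "type": "saddle", "x": 339, "y": 509, "h": 2156},
{"id": "K2", "type": "saddle", "x": 246, "y": 146, "h": 2079},
{"id": "K3", "type": "saddle", "x": 211, "y": 607, "h": 2054},
{"id": "K4", "type": "saddle", "x": 599, "y": 164, "h": 2049},
{"id": "K5", "type": "saddle", "x": 60, "y": 110, "h": 2030}],
"edges": [["K1", "S1"], ["K1", "L1"], ["K1", "L2"], ["K2", "S1"], ["K2", "L1"], ["K2", "L3"], ["K3", "S1"], ["K3", "L2"], ["K3", "L5"], ["K4", "S1"], ["K4", "L3"], ["K4", "L4"], ["K5", "S1"], ["K5", "L1"], ["K5", "L6"]]}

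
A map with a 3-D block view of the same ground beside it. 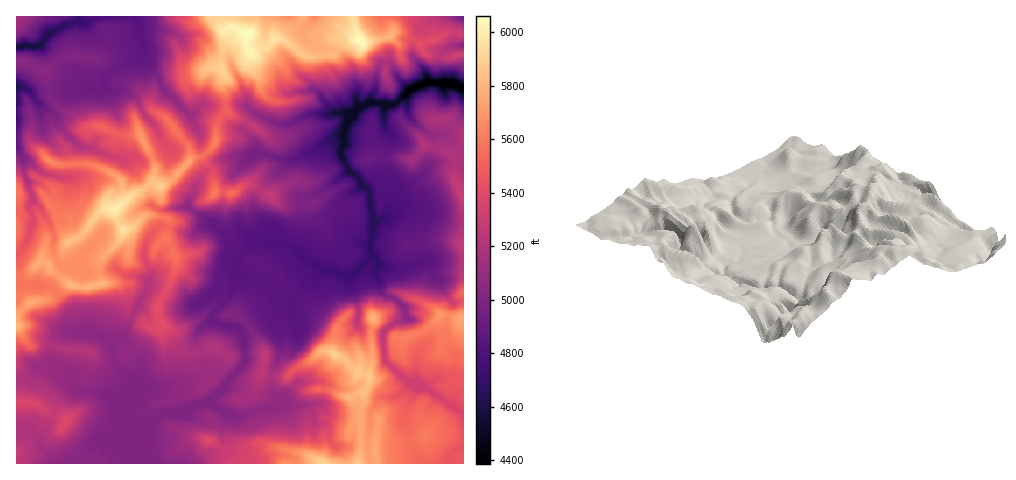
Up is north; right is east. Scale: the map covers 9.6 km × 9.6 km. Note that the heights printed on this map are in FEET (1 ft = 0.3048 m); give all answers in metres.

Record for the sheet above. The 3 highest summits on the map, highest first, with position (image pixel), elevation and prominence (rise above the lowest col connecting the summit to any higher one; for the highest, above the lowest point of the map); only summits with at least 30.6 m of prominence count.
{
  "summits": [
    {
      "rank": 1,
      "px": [361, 41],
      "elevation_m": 1847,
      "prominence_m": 510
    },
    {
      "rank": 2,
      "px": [248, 33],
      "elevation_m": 1847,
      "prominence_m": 78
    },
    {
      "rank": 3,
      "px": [113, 210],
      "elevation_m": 1830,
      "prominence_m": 160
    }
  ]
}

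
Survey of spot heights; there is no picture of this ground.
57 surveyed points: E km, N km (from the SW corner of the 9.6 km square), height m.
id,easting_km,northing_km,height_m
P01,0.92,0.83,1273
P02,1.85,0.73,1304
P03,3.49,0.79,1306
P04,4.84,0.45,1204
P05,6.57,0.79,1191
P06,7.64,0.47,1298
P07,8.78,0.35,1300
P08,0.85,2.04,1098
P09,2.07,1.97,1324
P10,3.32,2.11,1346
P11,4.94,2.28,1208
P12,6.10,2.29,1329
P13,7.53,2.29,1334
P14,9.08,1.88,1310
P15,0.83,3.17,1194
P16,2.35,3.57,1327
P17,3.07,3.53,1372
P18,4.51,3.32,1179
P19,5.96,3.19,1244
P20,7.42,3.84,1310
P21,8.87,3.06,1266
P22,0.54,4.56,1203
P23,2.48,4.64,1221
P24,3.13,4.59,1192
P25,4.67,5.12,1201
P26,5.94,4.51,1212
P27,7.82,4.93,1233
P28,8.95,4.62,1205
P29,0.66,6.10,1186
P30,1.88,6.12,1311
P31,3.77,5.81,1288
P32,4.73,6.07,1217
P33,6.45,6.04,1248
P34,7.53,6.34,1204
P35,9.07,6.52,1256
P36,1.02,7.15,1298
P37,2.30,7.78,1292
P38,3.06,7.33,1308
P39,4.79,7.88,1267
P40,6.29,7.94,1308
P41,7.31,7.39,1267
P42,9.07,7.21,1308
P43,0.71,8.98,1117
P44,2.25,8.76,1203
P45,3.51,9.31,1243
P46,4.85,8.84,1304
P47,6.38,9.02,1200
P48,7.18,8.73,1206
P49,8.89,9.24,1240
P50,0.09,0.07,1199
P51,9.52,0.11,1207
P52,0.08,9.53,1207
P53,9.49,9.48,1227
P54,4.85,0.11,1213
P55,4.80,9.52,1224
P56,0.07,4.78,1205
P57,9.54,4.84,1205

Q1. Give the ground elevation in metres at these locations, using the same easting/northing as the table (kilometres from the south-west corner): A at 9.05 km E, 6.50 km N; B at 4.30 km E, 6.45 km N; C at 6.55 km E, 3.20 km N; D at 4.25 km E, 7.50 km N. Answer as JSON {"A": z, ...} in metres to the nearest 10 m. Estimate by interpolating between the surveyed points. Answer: {"A": 1250, "B": 1230, "C": 1310, "D": 1280}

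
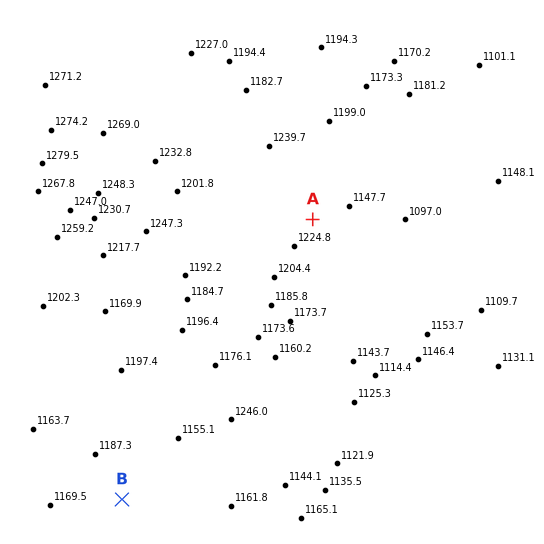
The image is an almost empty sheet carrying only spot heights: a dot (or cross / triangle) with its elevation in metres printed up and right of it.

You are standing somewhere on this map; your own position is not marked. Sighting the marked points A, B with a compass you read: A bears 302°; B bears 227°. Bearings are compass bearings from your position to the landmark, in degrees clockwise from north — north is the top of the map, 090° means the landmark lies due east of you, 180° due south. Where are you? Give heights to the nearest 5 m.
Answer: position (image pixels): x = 378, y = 260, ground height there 1110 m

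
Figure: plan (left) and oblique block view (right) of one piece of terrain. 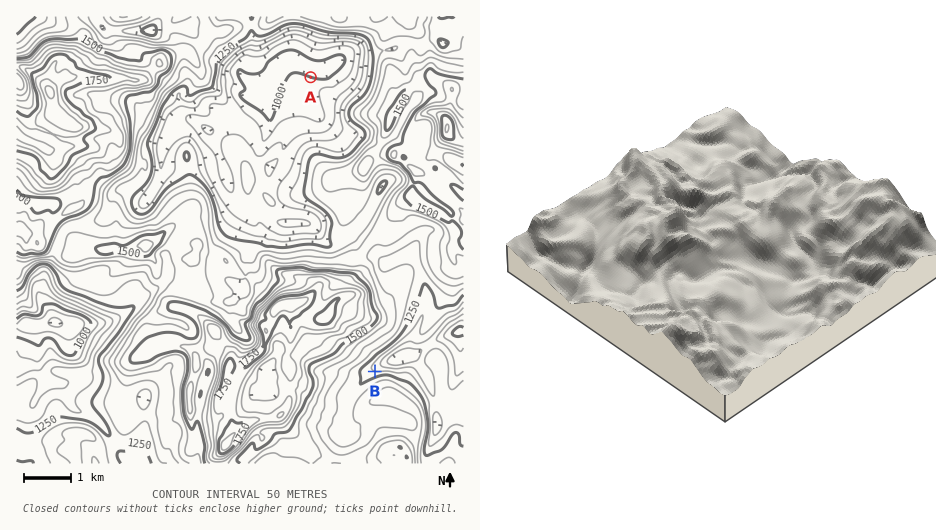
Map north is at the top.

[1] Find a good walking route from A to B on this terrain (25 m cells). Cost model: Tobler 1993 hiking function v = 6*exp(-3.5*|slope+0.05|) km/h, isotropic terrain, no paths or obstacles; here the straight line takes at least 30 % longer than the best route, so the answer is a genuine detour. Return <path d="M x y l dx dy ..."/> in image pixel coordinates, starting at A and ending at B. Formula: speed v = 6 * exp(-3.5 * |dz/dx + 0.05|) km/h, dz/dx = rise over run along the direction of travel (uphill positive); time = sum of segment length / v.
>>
<path d="M311 77l-4 7 0 50-6 12 0 18 6 11 0 7 6 12 20 20 7 14 11 11 3 5 2 2 4 7 2 3 1 2 7 7 12 23 11 12 6 12 0 15-6 12-16 16-6 12 1 3 3 1"/>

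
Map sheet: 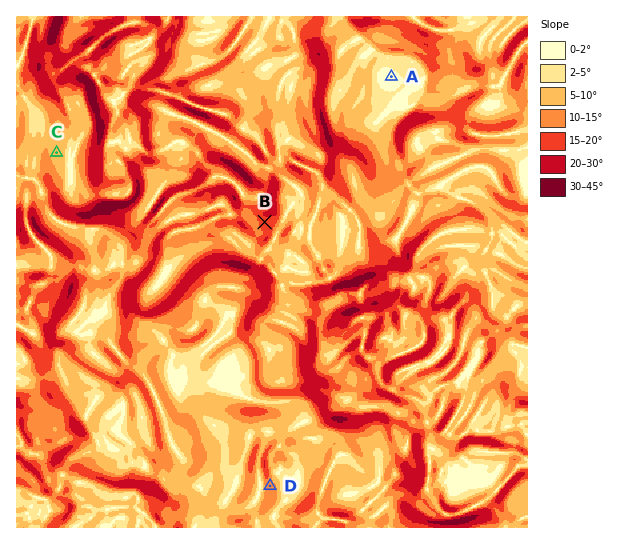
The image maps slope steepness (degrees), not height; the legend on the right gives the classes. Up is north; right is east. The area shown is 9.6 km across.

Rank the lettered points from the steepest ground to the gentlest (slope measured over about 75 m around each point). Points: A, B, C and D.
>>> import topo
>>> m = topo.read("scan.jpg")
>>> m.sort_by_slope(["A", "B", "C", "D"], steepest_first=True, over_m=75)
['B', 'D', 'C', 'A']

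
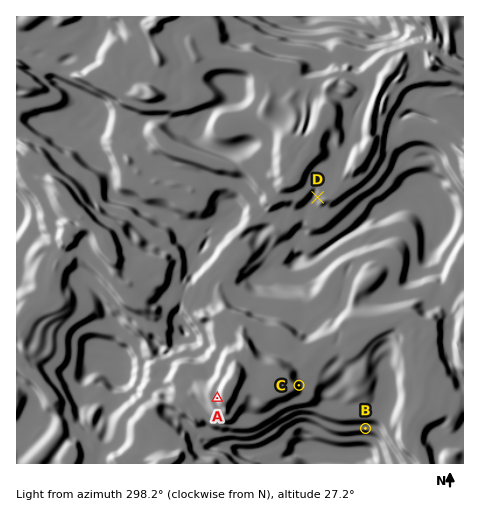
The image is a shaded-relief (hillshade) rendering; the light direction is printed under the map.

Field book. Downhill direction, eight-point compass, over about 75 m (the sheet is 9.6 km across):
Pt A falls W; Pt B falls S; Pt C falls E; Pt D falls SW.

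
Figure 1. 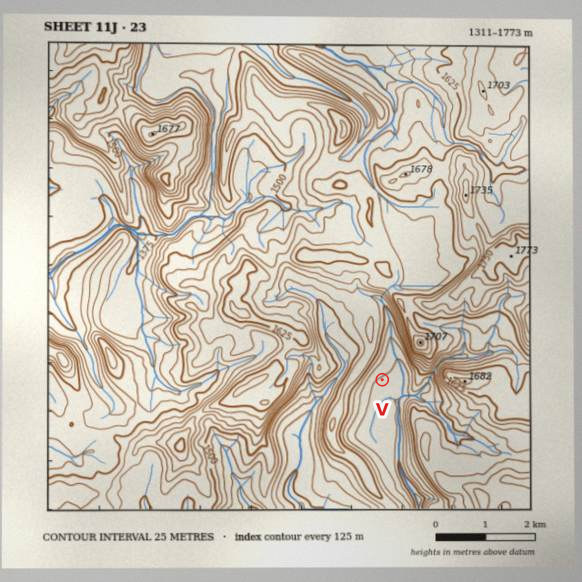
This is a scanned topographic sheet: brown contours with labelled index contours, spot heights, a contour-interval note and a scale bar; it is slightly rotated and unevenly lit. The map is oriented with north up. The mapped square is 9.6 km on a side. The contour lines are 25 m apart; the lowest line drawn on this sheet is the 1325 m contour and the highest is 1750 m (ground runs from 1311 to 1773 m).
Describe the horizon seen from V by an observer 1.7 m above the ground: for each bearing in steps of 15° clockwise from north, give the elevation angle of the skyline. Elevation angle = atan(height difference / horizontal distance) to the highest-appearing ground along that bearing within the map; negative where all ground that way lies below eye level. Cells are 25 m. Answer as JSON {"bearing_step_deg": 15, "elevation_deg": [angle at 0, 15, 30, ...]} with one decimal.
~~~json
{"bearing_step_deg": 15, "elevation_deg": [5.5, 8.4, 11.8, 15.3, 12.1, 7.7, 9.7, 5.2, 3.3, 5.3, 4.7, -0.2, 1.8, 3.1, 3.6, 5.2, 6.5, 7.9, 10.9, 13.2, 14.0, 13.5, 11.8, 9.4]}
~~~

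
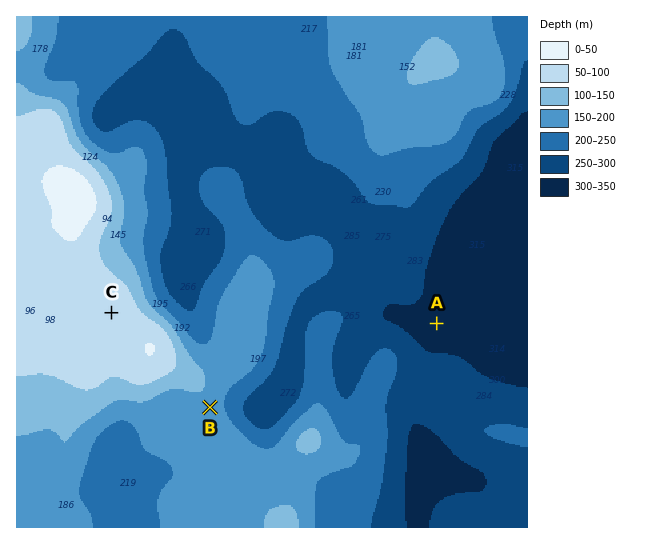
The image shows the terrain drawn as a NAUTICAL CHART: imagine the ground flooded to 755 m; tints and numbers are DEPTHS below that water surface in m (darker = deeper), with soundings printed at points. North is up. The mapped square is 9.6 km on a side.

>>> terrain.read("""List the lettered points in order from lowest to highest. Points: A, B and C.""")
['A', 'B', 'C']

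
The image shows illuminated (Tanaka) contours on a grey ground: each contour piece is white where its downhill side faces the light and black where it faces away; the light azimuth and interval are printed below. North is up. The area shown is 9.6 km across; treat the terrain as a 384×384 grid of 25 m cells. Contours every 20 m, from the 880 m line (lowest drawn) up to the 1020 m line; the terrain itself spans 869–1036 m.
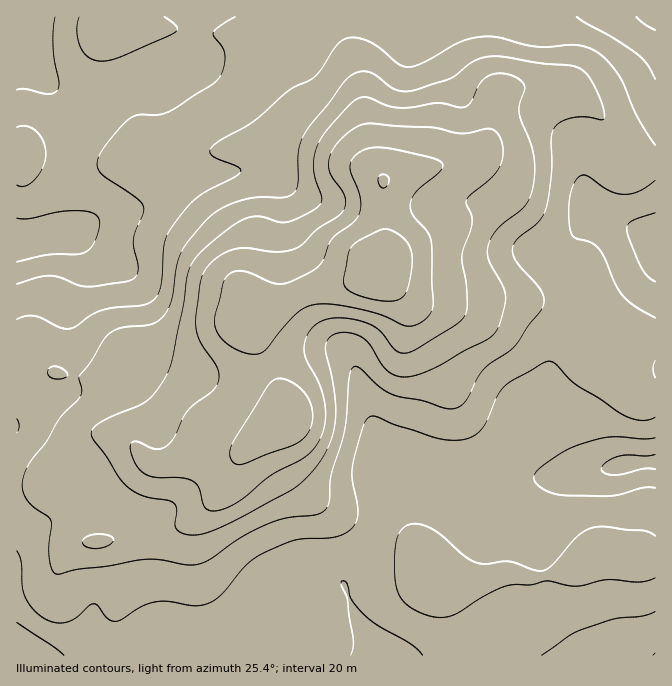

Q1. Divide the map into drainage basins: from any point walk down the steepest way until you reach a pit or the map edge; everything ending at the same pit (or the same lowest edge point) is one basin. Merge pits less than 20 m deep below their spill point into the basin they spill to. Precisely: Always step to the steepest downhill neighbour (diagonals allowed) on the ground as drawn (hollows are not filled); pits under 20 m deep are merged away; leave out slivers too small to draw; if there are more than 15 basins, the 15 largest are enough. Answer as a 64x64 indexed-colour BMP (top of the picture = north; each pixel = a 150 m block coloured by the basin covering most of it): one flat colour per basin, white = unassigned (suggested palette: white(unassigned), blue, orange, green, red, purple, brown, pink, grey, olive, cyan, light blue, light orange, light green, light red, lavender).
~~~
<image width="64" height="64" href="data:image/bmp;base64,Qk12CAAAAAAAAHYAAAAoAAAAQAAAAEAAAAABAAQAAAAAAAAIAAATCwAAEwsAABAAAAAAAAAA////ALR3HwAOf/8ALKAsACgn1gC9Z5QAS1aMAMJ34wB/f38AIr28AM++FwDox64AeLv/AIrfmACWmP8A1bDFAHd3d3d3dEREREREREREREREREREREREREREREREREREd3d3d3dERERERERERERERERERERERERERERERERERER3d3d3d0RERERERERERERERERERERERERERERERERERHd3d3d3REREREREREREREREREREREREREREREREREREd3d3d3dERERERERERERERERERERERERERERERERERER3d3d3d0RERERERERERERERERERERERERERERERERERHd3d3d3dEREREREREREREREREREREREREREREREREREd3d3d3d0REREREREREREREREREREQRFERERERERERER3d3d3d3REREREREREREREREREREEREREREREURERERHd3d3d3dEREREREREREREREREREEREREREREREUREREd3d3d3d0REREREREREREREREREQRERERERERERERERF3d3dyJ0REREREREREREREREREQREREREREREREREREXd3dyIiIiJEREREREREREREREQRERERERERERERERERd3dyIiIiIiIkRERERERERERBERERERERERERERERERF3d3IiIiIiIiIkREREREREEREREREREREREREREREREXd3IiIiIiIiIiJERERERBERERERERERERERERERERERd3ciIiIiIiIiIiRERERBEREREREREREREREREREREREiIiIiIiIiIiIiJERERBERERERERERERERERERERERESIiIiIiIiIiIiIiRERBERERERERERERERERERERERERIiIiIiIiIiIiIiJEREEREREREREREREREREREREREREiIiIiIiIiIiIiIiREQRERERERERERERERERERERERESIiIiIiIiIiIiIjM0QRERERERERERERERERERERERERIiIiIiIiIiIiIjMzNBEREREREREREREREREREREREREiIiIiIiIiIiIjMzMzMRERERERERERERERERERERERESIiIiIiIiIiIjMzMzMxERERERERERERERERERERERERIiIiIiIiIiIjMzMzMzEREREREREREREREREREREREREiIiIiIiIiIjMzMzMzERERERERERERERERERERERERESIiIiIiIiIjMzMzMzMRERERERERERERERERERERERERMzMzMzMzIzMzMzMzMREREREREREREREREREREREREREzMzMzMzMzMzMzMzMxERERERERERERERERERERERERETMzMzMzMzMzMzMzMxERERERERERERERERERERERERERMzMzMzMzMzMzMzMzEREREREREREREREREREREREREREzMzMzMzMzMzMzMzEREREREREREREREREREREREVVVVTMzMzMzMzMzMzMzMREREREREREREREREREREREVVVVVMzMzMzMzMzMzMzMzERERERERERERERERERERFVVVVVUzMzMzMzMzMzMzMzMzMRERERERERERERERFVVVVVVVVTMzMzMzMzMzMzMzMzMzMREREREVVVVVVVVVVVVVVVVVMzMzMzMzMzMzMzMzMzMzMzMRFVVVVVVVVVVVVVVVVVUzMzMzMzMzMzMzMzMzMzMzMzM1VVVVVVVVVVVVVVVVVTMzMzMzMzMzMzMzMzMzMzMzMzVVVVVVVVVVVVVVVVVVMzMzMzMzMzMzMzMzMzMzMzMzNVVVVVVVVVVVVVVVVVUzMzMzMzMzMzMzMzMzMzMzMzM1VVVVVVVVVVVVVVVVVTMzMzMzMzMzMzMzMzMzMzMzMzVVVVVVVVVVVVVVVVVVMzMzMzMzMzMzMzMzMzMzMzMzNVVVVVVVVVVVVVVVVVUzMzMzMzMzMzMzMzMzMzMzMzM1VVVVVVVVVVVVVVVVVTMzMzMzMzMzMzMzMzMzMzMzMzVVVVVVVVVVVVVVVVVVMzMzMzMzMzMzMzMzMzMzMzMzNVVVVVVVVVVVVVVVVVUzMzMzMzMzMzMzMzMzMzMzMzM1VVVVVVVVVVVVVVVVVTMzMzMzMzMzMzMzMzMzMzMzMmZmVVVVVVVVVVVVVVVVMzMiIiIiIiIzMzMzMzMzMzIiZmZmZlVVVVVVVVVVVmYiIiIiIiIiIiIiMzMzMzMiIiZmZmZmZlVVVVVVVVVmZiIiIiIiIiIiIiIiIiIiIiIiJmZmZmZmZVVVVVVVVWZmIiIiIiIiIiIiIiIiIiIiIiImZmZmZmZlVVVVVVVWZmYiIiIiIiIiIiIiIiIiIiIiIiZmZmZmZmZVVVVVVVZmZiIiIiIiIiIiIiIiIiIiIiIiJmZmZmZmZlVVVVVVZmZmIiIiIiIiIiIiIiIiIiIiIiImZmZmZmZmVVVVVVZmZmYiIiIiIiIiIiIiIiIiIiIiIiZmZmZmZmZlVVVWZmZmZiIiIiIiIiIiIiIiIiIiIiIiZmZmZmZmZmZmZmZmZmZmIiIiIiIiIiIiIiIiIiIiIiJmZmZmZmZmZmZmZmZmZmYiIiIiIiIiIiIiIiIiIiIiImZmZmZmZmZmZmZmZmZmZiIiIiIiIiIiIiIiIiIiIiIiZmZmZmZmZmZmZmZmZmZmIiIiIiIiIiIiIiIiIiIiIiZmZmZmZmZmZmZmZmZmZmYiIiIiIiIiIiIiIiIiIiIiJmZmZmZmZmZmZmZmZmZmZiIiIiIiIiIiIiIiIiIiIiImZmZmZmZmZmZmZmZmZmZm"/>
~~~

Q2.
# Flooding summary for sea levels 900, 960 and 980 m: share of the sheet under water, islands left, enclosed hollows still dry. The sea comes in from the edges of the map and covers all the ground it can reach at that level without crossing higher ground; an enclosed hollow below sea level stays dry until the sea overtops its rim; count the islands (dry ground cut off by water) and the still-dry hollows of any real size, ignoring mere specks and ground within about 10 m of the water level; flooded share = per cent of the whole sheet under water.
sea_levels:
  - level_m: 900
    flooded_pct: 12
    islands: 0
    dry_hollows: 0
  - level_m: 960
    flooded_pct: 76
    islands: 1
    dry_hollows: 0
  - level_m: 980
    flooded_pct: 85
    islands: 1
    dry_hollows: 0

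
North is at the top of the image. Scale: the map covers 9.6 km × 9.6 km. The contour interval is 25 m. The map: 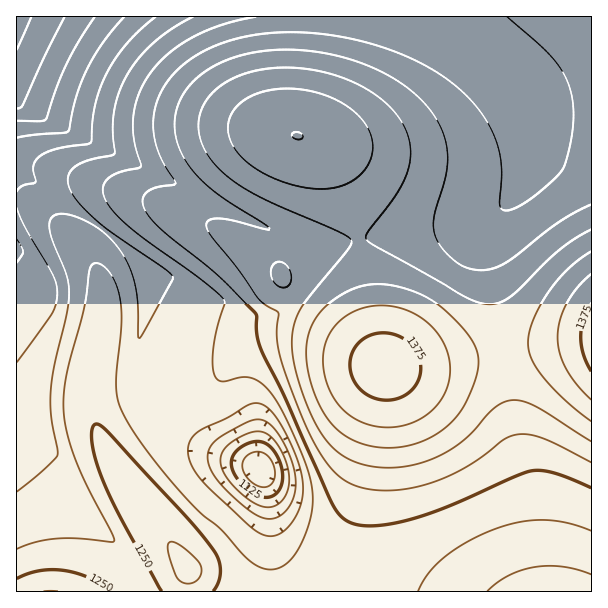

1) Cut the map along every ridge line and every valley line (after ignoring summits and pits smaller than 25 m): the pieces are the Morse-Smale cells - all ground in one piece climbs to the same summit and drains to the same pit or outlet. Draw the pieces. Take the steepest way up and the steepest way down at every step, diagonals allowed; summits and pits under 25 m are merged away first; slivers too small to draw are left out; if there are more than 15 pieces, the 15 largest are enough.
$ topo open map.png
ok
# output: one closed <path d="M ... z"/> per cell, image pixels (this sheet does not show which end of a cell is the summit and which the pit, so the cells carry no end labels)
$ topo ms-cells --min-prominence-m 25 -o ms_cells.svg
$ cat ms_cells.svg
<path d="M426 16l-409 0-1 83 8 7 44 24 174 87 45 19 16 17 75-18 104-12 12-6 24-26 10-14 2-24-4-28-12-27-15-21-35-34z"/><path d="M503 352l-72 12-42 3-3 2-20 113-28 95 54 15 150-1-6-28-4-66-15-54z"/><path d="M494 217l-18 7-89 10-79 18-4 2 3 9 0 16-7 17-13 12-21 10-21 0-27-8-48-22-29-18 3 45-12 69 1 17 5 10 6 7 17 9 15-19 36-23 28-31 14-8 16-4 26-2 21 3 43 13 24 11 47-3 72-12-5-38-12-59 0-18 8-18z"/><path d="M591 16l-164 1 37 26 35 34 15 21 9 18 5 15 2 22-2 24-10 14-24 27-8 19 0 18 12 59 4 36 2 2 47-8 41-3z"/><path d="M296 340l-33 3-18 7-19 18-14 17-36 23-14 18 6 6 39 18 51 18 10 21 8 42 7 15 16 14 21 11 16 5 18-49 12-45 16-95 3-15 3-4-55-20z"/><path d="M24 200l-8 1 0 231 46 44 76 97 11 19 39 0-1-25-71-99-22-46-4-30 2-27 11-51 0-21-5-20-13-22-26-28-21-17z"/><path d="M17 100l-1 70 55 35 40 30 19 17 14 20 59 32 42 14 27-2 15-8 13-12 7-17 0-16-6-14-10-9-49-23-174-87z"/><path d="M591 342l-40 2-47 9 10 75 18 69 4 66 5 27 2 2 49-1z"/><path d="M162 427l-2 1-6 15-16 11-12 13-2 12 63 88 1 24 81 1 2-70-3-30-8-22-15-8-48-17z"/><path d="M18 170l-2 1 0 29 8 0 14 6 21 17 26 28 13 22 5 20 0 21-12 61 0 35 7 24 25 44 3-11 12-13 16-11 6-14-1-3-15-8-6-7-6-19 1-20 11-57 0-30-5-21-9-12-26-23z"/><path d="M17 433l-1 158 131 1-1-5-8-14-76-97z"/><path d="M270 502l0 89 62 1 5-13-1-3-16-5-21-11-16-14-7-15z"/><path d="M341 577l-4 1-4 14 58-1z"/>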